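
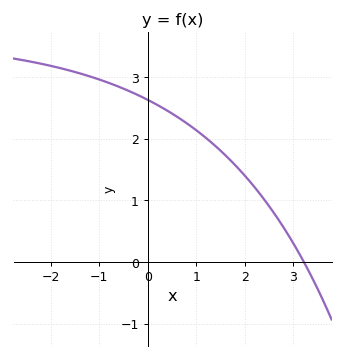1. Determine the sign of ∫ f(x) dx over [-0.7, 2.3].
positive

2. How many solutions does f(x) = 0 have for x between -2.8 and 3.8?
1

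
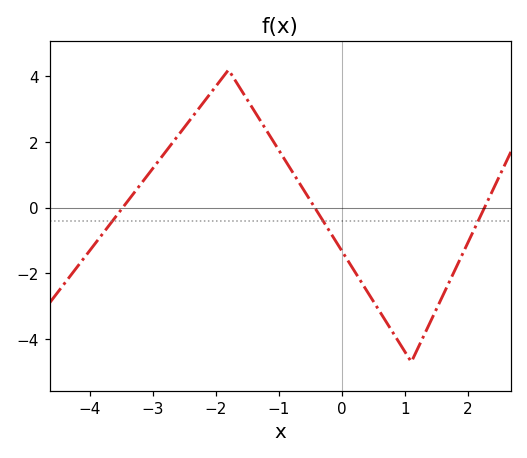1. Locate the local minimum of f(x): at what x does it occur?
1.1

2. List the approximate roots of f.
-3.5, -0.4, 2.3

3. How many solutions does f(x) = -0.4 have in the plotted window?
3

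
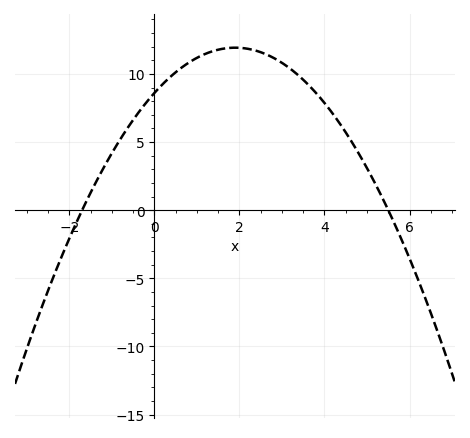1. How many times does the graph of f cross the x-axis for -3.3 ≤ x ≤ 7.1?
2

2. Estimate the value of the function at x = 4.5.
5.5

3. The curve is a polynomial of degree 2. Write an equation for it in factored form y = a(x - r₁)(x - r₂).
y = -0.92(x + 1.7)(x - 5.5)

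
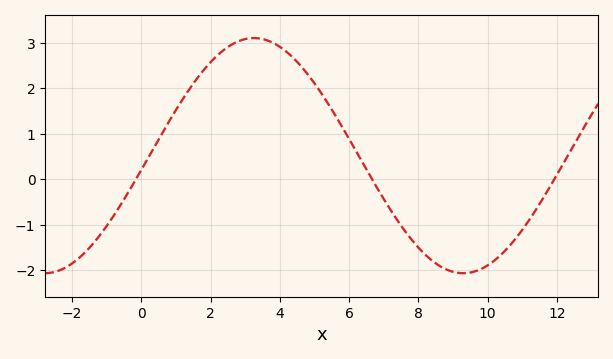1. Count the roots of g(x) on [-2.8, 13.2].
3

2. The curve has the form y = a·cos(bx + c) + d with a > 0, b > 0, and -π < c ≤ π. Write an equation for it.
y = 2.59cos(0.52x - 1.69) + 0.52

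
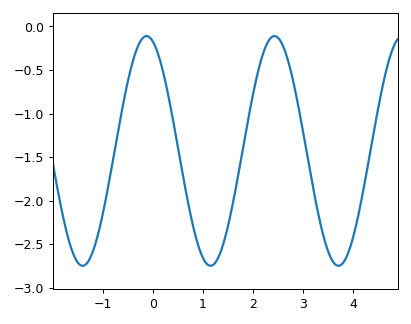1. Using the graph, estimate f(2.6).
-0.2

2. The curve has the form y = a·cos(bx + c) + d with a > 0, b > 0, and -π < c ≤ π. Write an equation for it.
y = 1.32cos(2.5x + 0.3) - 1.43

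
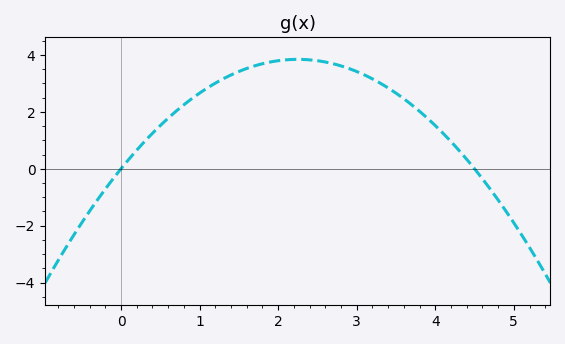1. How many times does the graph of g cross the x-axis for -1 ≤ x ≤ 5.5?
2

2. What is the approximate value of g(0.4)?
1.25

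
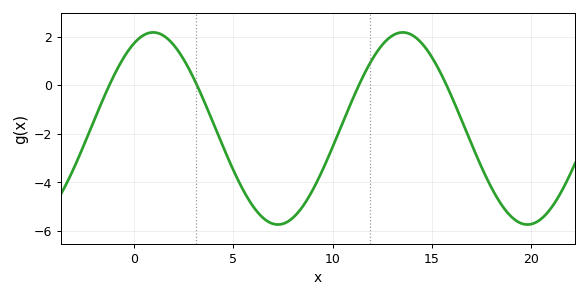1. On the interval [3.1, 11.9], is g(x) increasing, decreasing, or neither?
neither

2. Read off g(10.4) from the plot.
-1.8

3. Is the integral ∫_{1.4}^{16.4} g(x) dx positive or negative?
negative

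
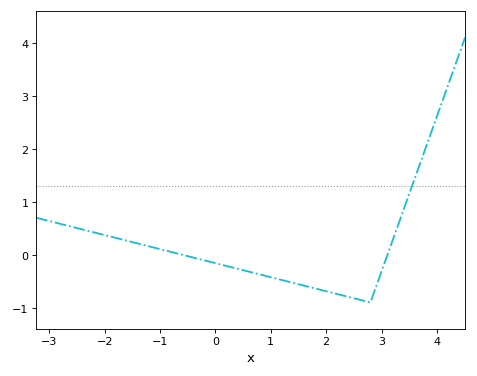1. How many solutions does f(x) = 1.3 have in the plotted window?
1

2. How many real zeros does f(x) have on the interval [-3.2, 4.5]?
2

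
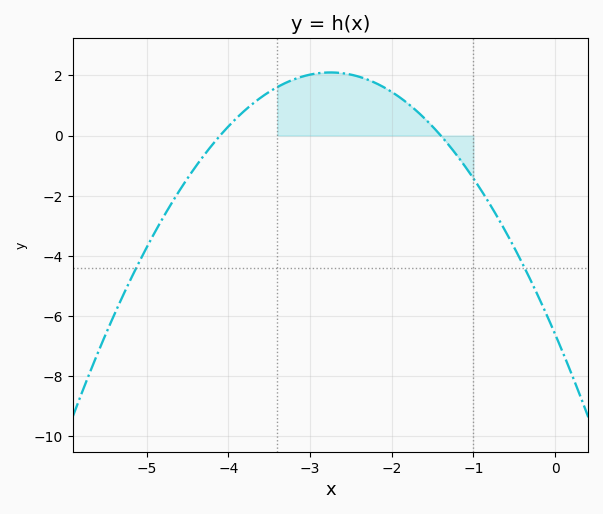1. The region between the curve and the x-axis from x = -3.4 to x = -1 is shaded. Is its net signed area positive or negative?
positive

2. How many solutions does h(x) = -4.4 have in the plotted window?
2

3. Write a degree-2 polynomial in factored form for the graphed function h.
y = -1.15(x + 4.1)(x + 1.4)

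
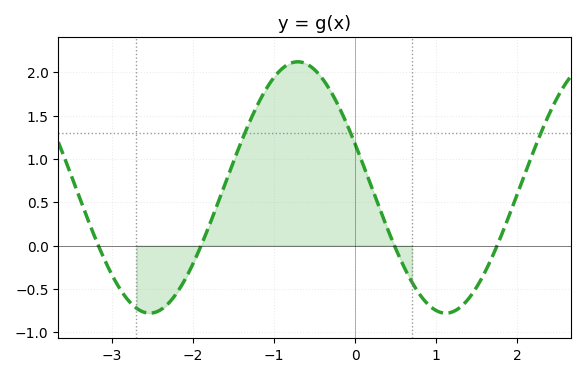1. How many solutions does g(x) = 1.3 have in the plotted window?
3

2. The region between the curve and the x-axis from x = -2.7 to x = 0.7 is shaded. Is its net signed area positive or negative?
positive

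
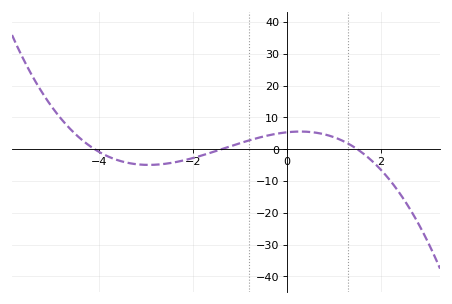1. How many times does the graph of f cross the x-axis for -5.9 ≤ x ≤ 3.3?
3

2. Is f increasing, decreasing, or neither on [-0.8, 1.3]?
neither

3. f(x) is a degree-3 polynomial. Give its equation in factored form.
y = -0.62(x + 4.1)(x + 1.4)(x - 1.5)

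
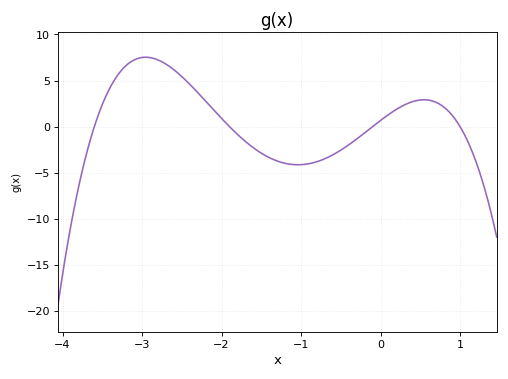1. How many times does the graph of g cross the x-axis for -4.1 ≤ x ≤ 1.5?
4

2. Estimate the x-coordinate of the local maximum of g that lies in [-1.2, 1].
0.5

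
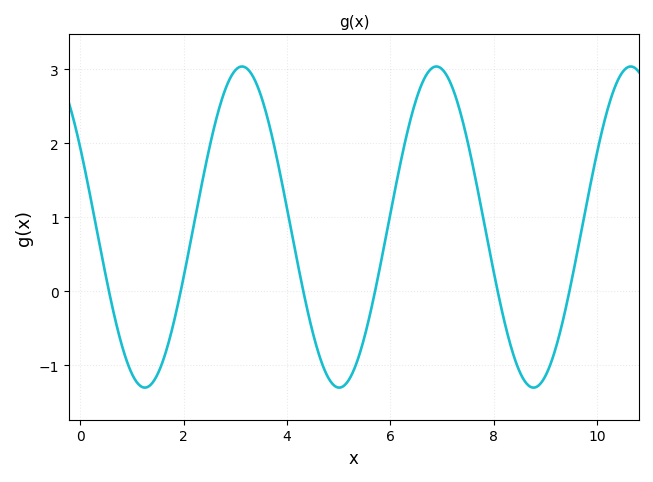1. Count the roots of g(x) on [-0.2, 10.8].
6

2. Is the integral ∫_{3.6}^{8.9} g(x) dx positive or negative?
positive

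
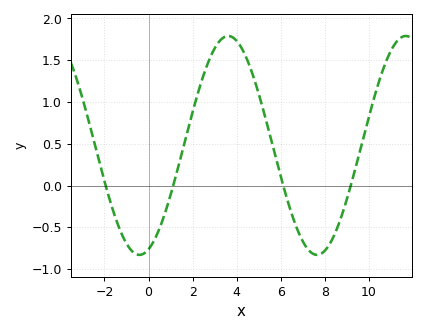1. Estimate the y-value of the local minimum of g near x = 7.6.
-0.85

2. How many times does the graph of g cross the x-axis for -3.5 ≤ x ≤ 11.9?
4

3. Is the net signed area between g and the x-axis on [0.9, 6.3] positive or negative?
positive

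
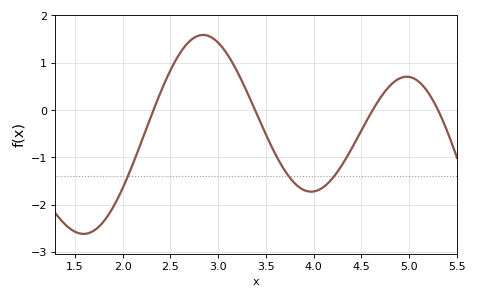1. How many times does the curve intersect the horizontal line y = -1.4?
3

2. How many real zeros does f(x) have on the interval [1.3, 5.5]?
4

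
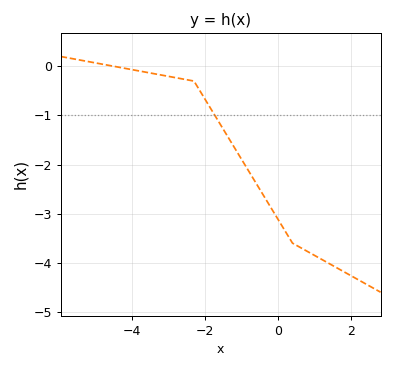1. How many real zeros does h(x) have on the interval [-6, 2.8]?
1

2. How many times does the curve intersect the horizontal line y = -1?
1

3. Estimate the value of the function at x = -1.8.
-0.9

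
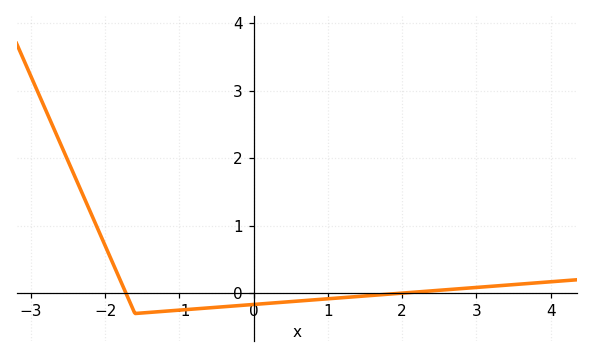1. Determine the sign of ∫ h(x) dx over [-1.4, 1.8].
negative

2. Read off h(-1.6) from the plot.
-0.3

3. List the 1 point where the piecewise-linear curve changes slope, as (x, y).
(-1.6, -0.3)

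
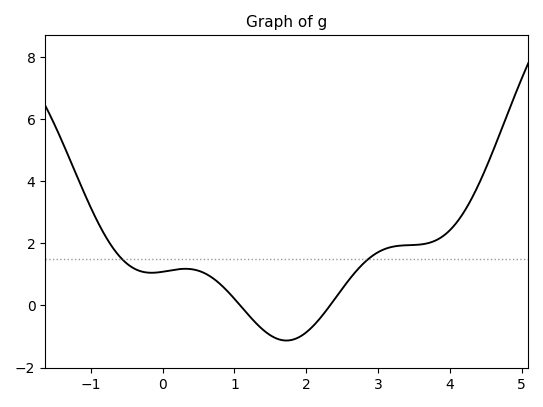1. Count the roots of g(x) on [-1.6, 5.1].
2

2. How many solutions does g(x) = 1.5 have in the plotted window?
2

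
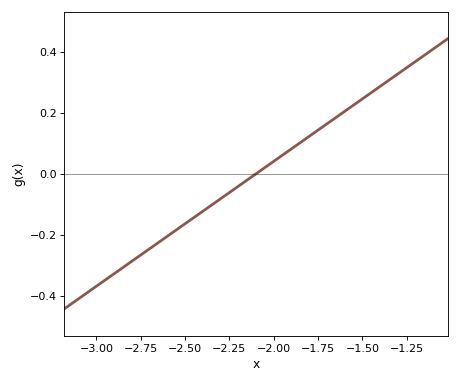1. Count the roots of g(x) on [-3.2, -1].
1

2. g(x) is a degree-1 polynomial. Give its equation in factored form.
y = 0.41(x + 2.1)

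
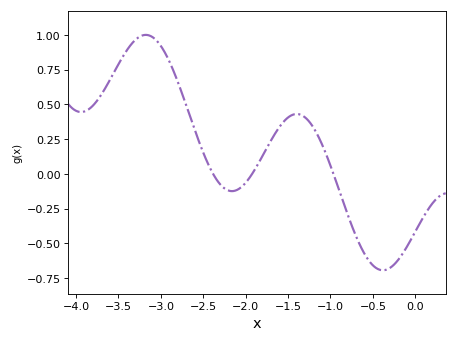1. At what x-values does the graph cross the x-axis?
-2.38, -1.92, -0.965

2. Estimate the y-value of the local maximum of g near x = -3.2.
1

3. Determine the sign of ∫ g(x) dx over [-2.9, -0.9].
positive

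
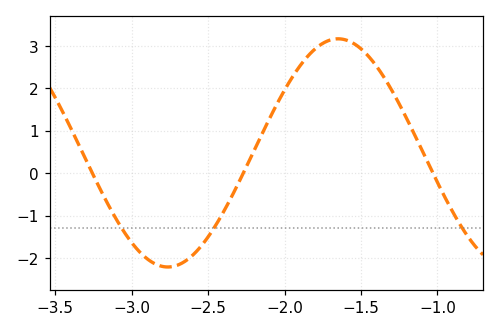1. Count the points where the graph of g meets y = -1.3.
3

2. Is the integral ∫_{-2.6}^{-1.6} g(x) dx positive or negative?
positive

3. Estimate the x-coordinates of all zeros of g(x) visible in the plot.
-3.26, -2.27, -1.03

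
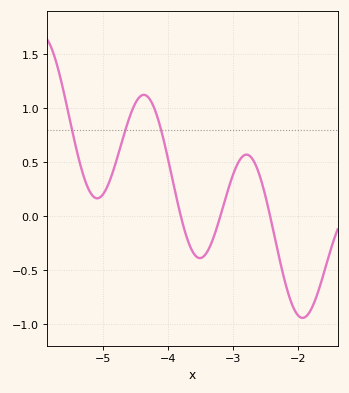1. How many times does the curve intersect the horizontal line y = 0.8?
3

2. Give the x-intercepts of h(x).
-3.81, -3.2, -2.44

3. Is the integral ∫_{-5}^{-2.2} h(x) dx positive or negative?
positive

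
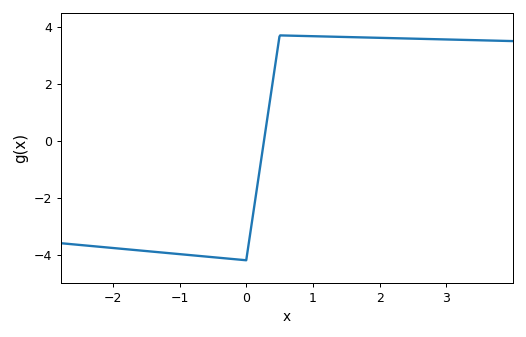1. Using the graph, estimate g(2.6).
3.6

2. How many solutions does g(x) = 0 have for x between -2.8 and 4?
1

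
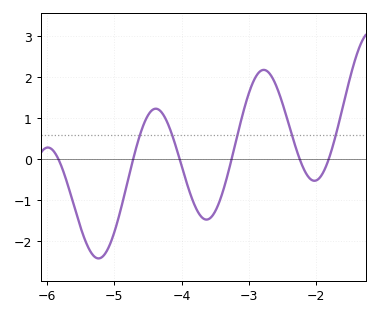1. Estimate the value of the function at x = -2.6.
1.8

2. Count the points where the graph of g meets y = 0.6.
5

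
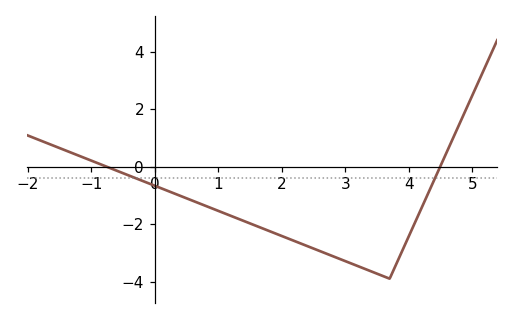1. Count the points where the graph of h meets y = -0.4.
2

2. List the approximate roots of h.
-0.76, 4.5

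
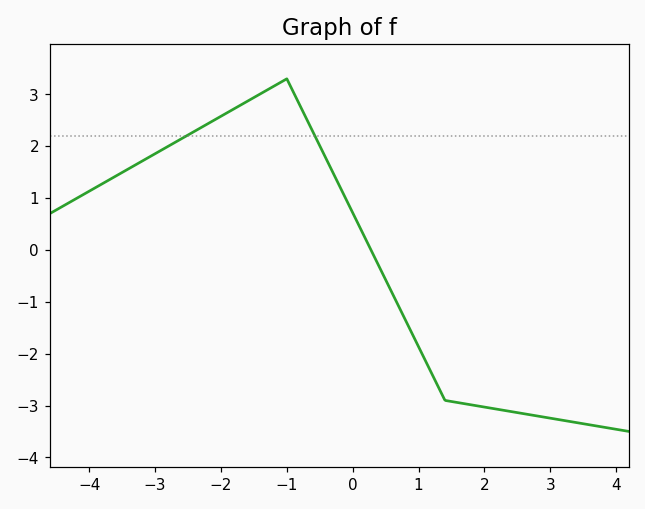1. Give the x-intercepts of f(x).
0.277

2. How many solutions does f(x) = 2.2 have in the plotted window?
2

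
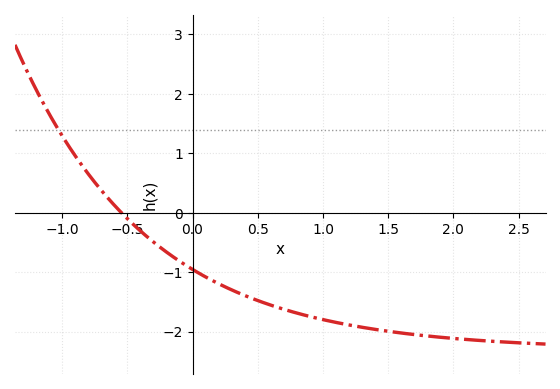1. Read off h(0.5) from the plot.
-1.47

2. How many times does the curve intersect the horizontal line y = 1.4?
1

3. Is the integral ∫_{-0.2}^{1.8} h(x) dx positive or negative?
negative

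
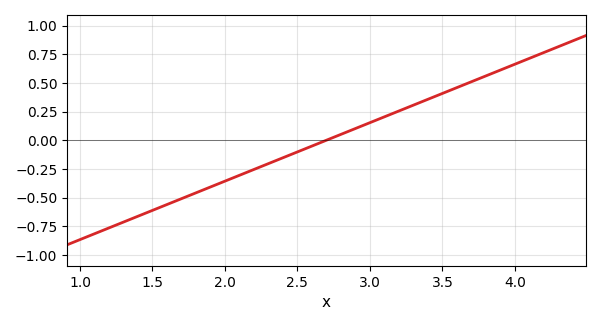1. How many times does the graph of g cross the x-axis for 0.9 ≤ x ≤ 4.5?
1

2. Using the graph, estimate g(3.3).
0.306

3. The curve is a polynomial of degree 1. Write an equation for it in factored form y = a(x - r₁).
y = 0.51(x - 2.7)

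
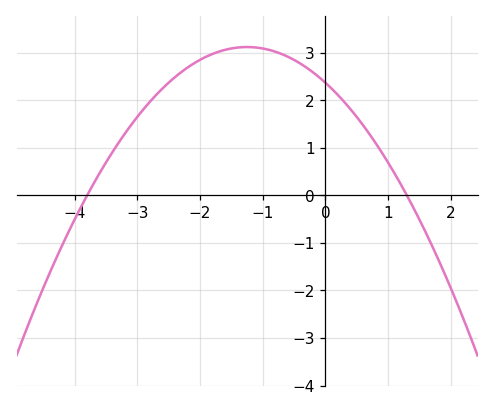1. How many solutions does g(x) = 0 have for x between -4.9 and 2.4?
2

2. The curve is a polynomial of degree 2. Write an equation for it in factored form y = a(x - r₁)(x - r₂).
y = -0.48(x + 3.8)(x - 1.3)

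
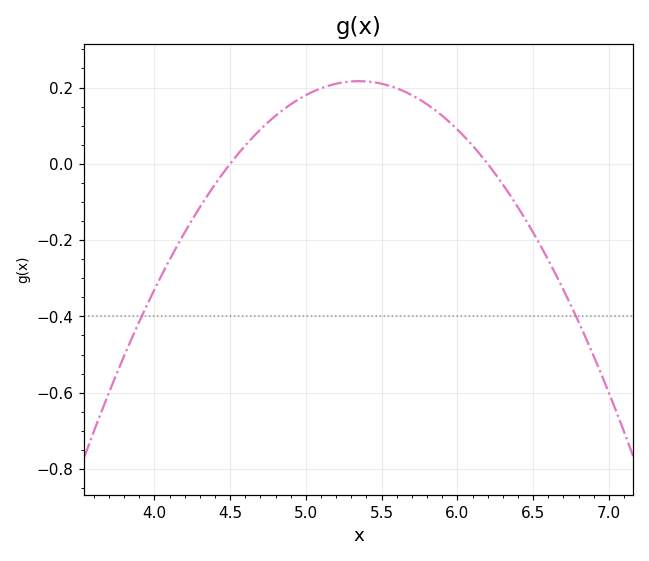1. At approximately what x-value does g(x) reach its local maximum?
5.35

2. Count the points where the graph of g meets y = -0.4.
2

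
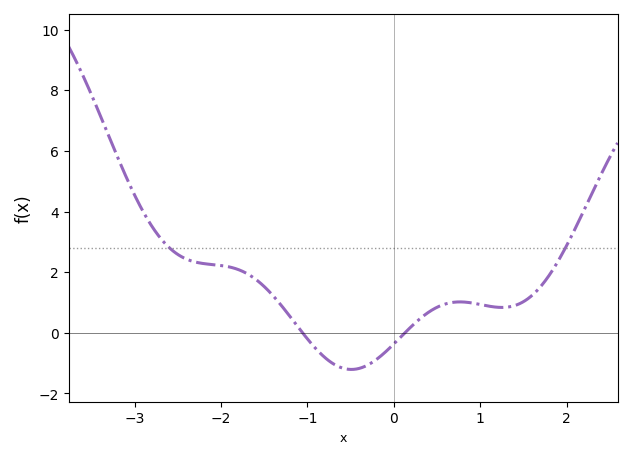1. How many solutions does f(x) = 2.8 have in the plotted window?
2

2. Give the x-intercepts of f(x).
-1.1, 0.1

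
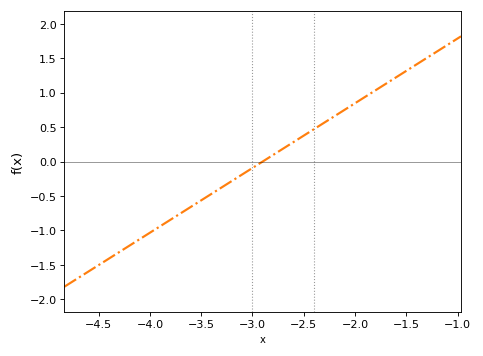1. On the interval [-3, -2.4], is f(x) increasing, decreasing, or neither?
increasing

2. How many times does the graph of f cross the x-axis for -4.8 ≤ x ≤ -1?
1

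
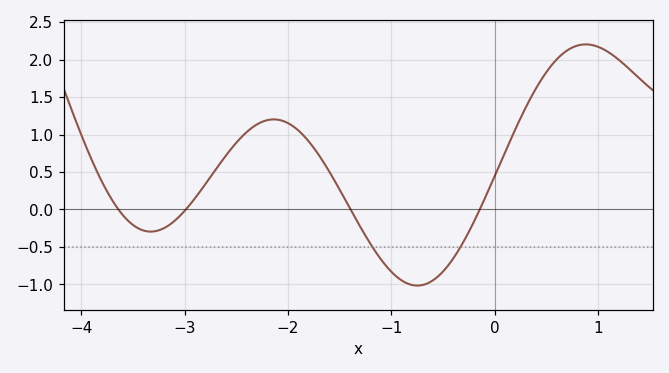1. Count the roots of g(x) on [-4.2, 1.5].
4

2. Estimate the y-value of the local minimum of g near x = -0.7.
-1.02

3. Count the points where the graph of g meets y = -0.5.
2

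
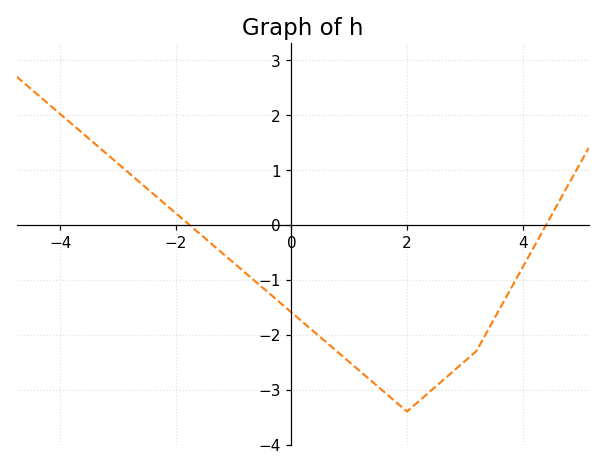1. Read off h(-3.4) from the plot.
1.47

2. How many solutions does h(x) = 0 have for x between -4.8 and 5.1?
2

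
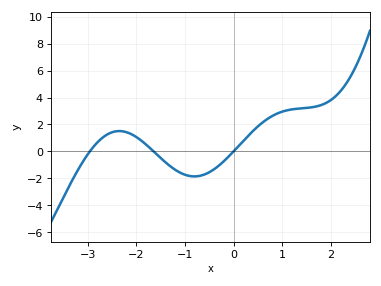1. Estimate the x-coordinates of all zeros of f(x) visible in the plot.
-2.96, -1.64, 0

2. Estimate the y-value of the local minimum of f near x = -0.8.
-1.86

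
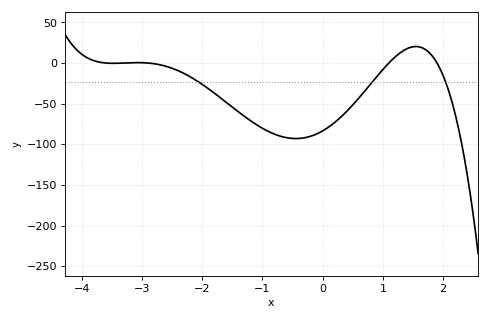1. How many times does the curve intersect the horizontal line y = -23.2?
3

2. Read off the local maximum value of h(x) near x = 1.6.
20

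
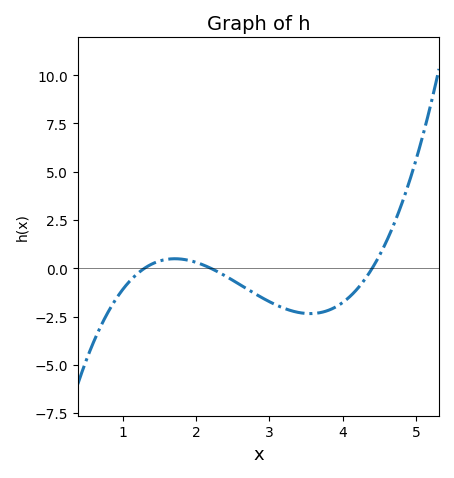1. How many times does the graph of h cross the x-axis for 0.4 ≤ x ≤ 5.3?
3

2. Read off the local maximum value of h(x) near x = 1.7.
0.4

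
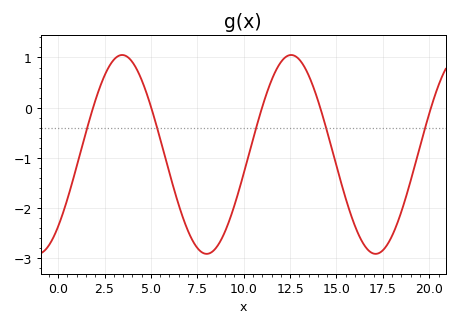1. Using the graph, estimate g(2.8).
0.9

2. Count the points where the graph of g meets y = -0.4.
5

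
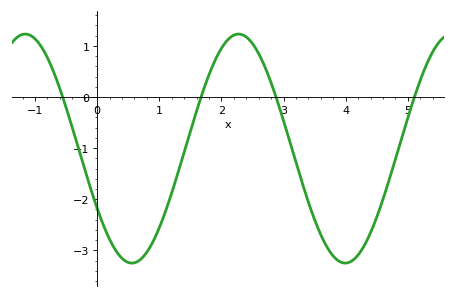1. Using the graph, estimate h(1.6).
-0.3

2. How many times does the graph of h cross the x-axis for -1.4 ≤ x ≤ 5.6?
4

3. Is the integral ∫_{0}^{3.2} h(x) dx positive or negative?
negative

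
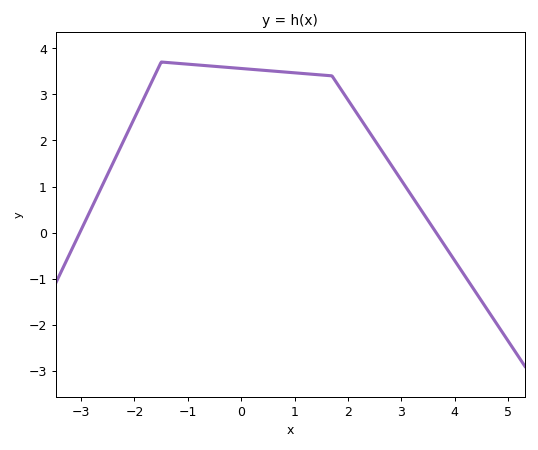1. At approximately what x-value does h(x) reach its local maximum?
-1.4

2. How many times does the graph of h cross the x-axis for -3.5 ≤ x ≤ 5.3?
2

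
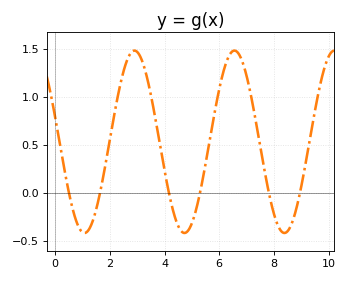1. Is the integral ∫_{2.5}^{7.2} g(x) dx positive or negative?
positive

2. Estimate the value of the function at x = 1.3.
-0.35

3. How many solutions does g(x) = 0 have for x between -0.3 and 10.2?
6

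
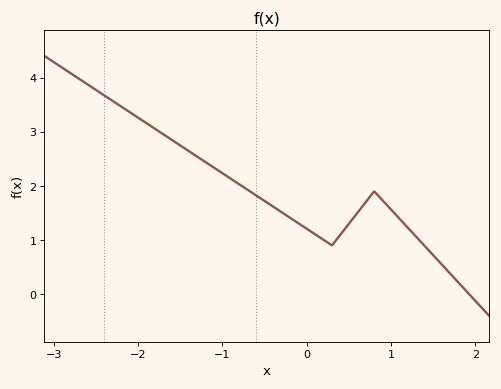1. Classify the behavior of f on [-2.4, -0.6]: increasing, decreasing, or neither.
decreasing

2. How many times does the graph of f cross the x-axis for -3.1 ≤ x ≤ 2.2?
1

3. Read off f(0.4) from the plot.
1.1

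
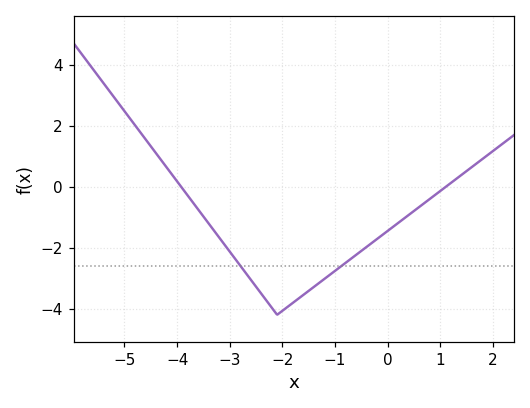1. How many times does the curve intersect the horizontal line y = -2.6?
2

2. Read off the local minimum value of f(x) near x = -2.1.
-4.2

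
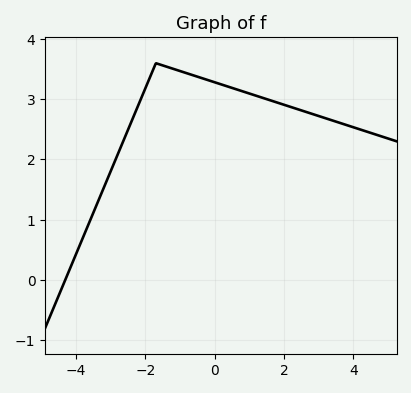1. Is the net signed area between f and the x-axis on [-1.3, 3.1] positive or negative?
positive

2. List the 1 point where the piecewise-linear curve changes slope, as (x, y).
(-1.7, 3.6)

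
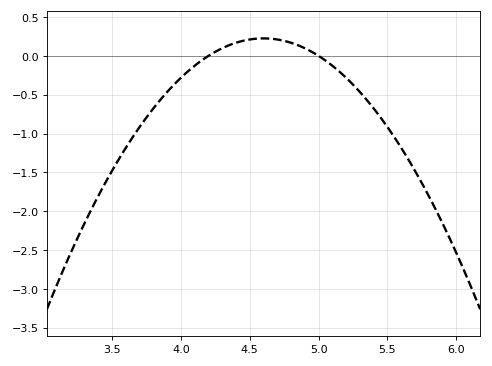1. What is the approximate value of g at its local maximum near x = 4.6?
0.25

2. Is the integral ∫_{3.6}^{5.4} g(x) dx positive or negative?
negative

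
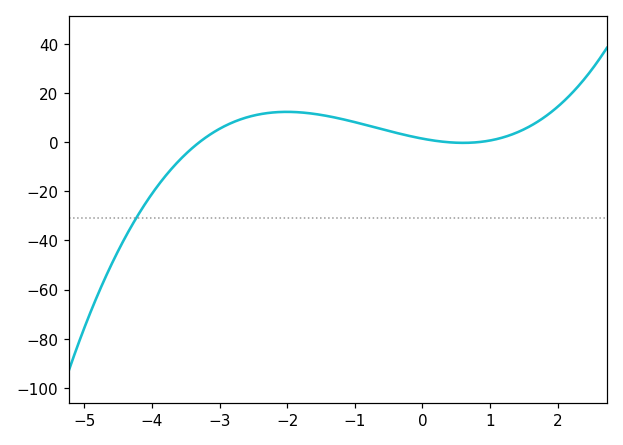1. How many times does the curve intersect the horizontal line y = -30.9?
1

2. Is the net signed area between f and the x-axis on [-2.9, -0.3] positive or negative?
positive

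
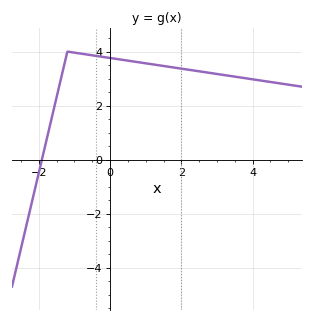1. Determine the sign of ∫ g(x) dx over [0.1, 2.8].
positive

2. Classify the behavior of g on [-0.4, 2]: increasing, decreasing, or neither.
decreasing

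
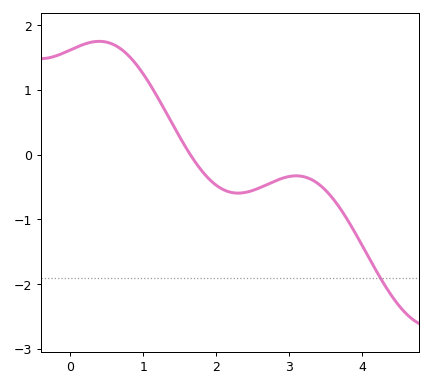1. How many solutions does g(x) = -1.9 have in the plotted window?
1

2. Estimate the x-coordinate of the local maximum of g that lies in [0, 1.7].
0.398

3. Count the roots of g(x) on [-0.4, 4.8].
1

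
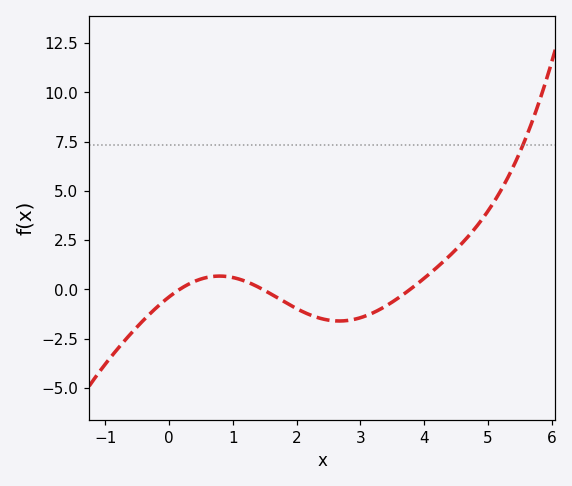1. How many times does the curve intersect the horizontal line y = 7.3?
1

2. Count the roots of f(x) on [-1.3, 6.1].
3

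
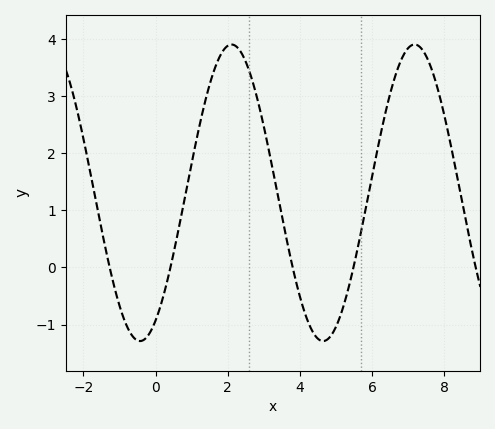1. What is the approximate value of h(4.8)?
-1.2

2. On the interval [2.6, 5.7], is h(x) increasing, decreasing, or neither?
neither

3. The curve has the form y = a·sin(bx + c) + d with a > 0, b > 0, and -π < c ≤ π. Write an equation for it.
y = 2.6sin(1.2x - 1) + 1.31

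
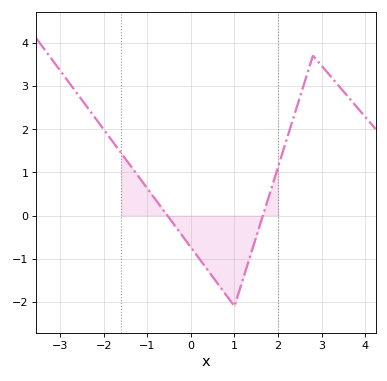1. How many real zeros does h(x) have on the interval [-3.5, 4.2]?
2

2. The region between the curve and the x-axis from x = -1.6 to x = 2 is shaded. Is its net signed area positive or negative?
negative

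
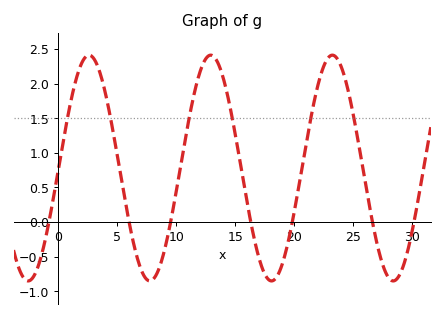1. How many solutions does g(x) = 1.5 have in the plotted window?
6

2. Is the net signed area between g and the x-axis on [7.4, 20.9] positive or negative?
positive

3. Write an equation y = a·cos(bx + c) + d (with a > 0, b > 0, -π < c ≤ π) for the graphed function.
y = 1.63cos(0.61x - 1.6) + 0.78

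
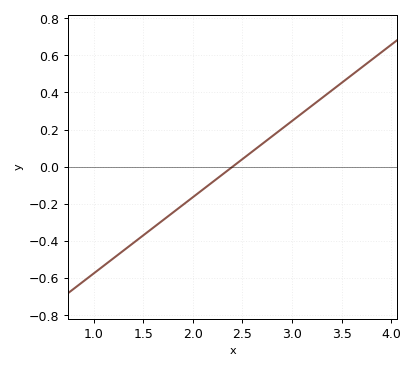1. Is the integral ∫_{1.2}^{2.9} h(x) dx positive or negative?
negative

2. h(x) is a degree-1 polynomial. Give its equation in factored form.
y = 0.41(x - 2.4)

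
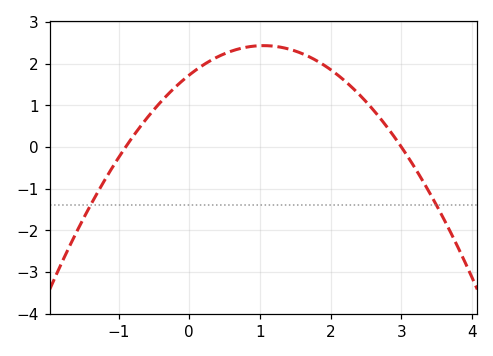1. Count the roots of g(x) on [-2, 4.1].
2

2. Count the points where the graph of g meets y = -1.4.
2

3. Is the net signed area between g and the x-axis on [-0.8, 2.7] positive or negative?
positive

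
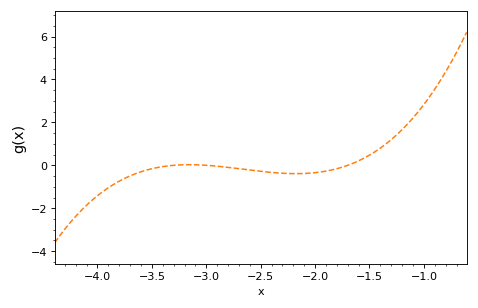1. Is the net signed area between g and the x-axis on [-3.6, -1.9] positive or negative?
negative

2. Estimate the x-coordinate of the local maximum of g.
-3.16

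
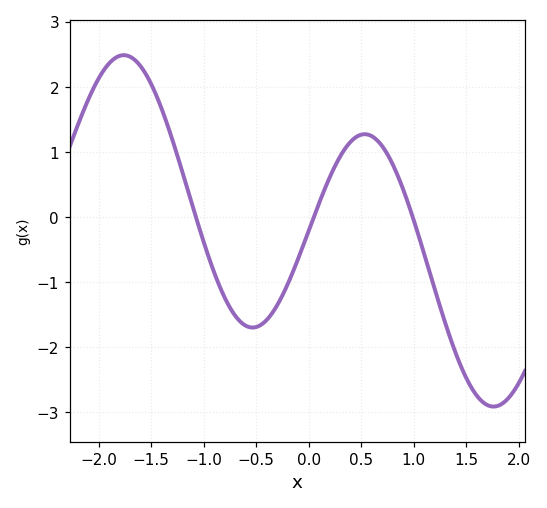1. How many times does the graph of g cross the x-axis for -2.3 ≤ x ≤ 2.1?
3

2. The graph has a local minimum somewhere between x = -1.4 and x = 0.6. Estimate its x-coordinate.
-0.534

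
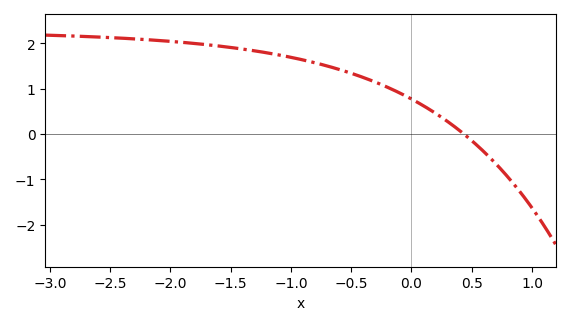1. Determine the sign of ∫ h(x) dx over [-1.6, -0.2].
positive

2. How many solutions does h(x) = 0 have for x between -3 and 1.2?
1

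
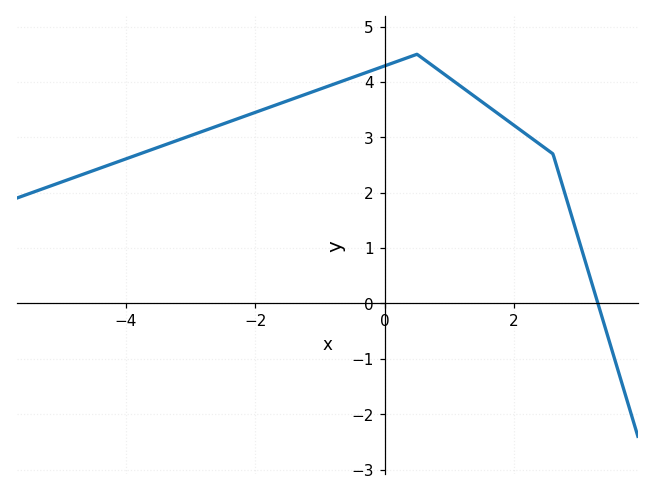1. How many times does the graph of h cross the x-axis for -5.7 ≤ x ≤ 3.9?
1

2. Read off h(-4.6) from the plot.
2.4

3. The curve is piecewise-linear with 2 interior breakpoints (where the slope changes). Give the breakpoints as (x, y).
(0.5, 4.5); (2.6, 2.7)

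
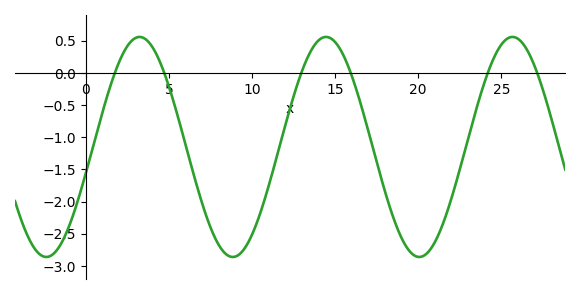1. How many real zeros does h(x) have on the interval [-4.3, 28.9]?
6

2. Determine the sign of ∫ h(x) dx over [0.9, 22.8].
negative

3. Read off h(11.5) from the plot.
-1.3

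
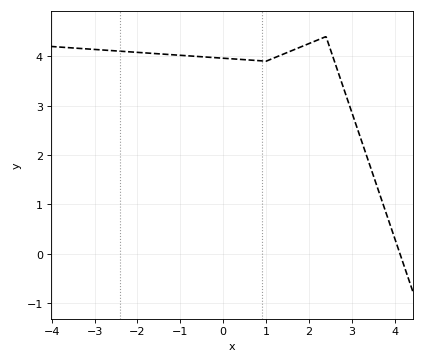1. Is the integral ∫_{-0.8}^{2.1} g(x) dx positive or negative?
positive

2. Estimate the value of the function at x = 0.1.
4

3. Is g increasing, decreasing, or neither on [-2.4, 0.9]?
decreasing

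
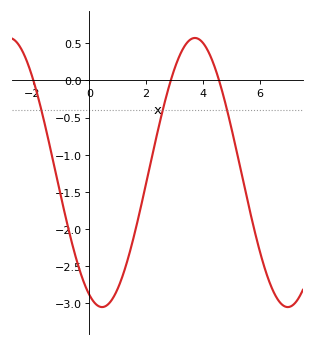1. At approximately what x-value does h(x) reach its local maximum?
3.8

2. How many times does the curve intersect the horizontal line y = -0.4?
3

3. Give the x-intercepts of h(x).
-2, 2.8, 4.6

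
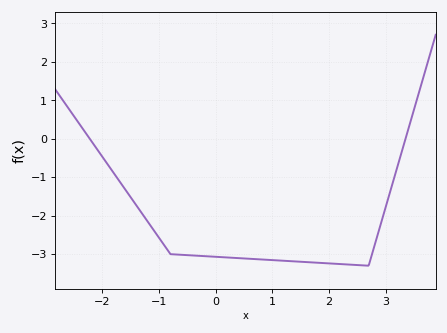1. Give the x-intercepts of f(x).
-2.23, 3.35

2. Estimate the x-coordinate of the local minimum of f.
2.7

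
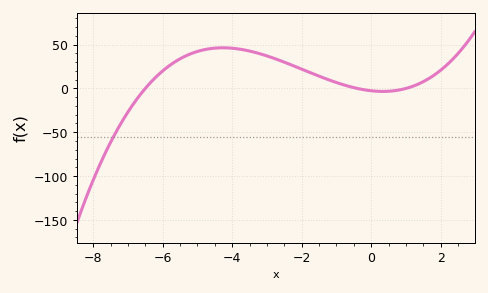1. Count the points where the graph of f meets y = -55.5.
1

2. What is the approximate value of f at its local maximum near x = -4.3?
45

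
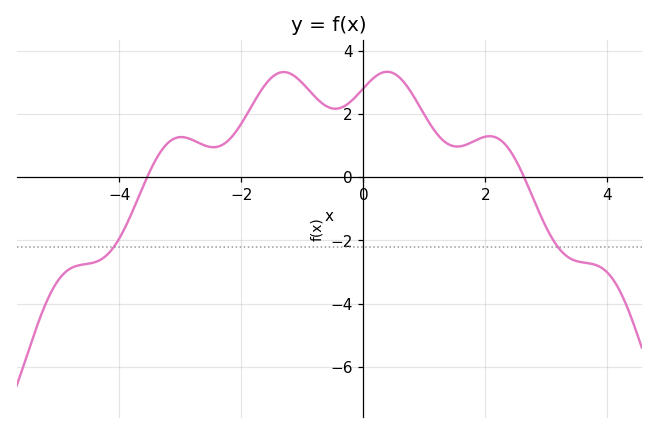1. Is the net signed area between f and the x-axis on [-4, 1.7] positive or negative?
positive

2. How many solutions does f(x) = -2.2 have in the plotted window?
2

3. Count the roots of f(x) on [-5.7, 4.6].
2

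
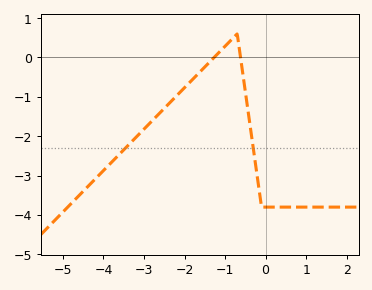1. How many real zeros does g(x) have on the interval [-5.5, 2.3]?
2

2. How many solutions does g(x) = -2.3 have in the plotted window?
2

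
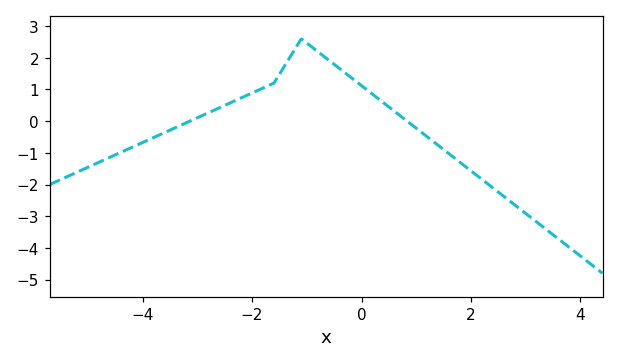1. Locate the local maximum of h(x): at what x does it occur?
-1.2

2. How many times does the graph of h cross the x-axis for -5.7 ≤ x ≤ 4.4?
2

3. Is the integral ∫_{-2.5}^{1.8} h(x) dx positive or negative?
positive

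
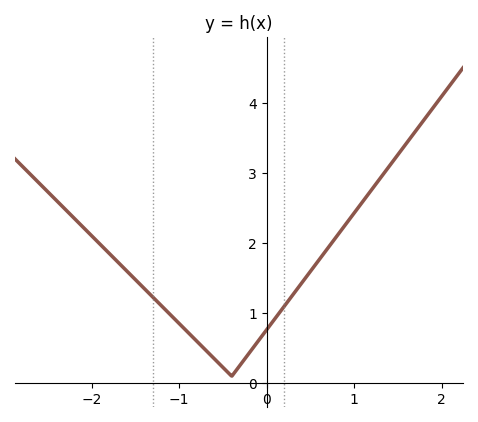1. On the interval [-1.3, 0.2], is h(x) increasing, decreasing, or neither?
neither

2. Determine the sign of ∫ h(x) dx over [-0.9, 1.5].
positive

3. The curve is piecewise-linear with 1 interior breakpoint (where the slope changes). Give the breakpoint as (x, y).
(-0.4, 0.1)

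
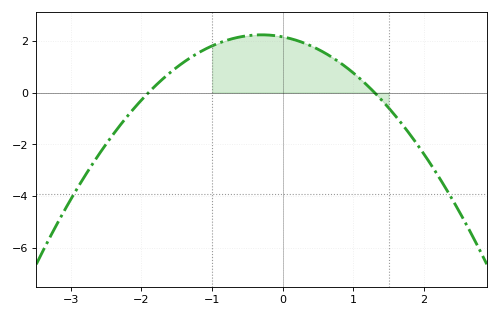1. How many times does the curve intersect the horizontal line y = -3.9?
2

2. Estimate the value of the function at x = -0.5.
2.19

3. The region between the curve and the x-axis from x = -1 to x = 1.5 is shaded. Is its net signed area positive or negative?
positive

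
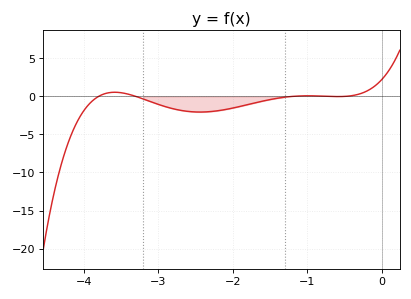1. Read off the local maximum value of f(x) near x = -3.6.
0.5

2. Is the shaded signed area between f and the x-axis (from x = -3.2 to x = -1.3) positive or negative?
negative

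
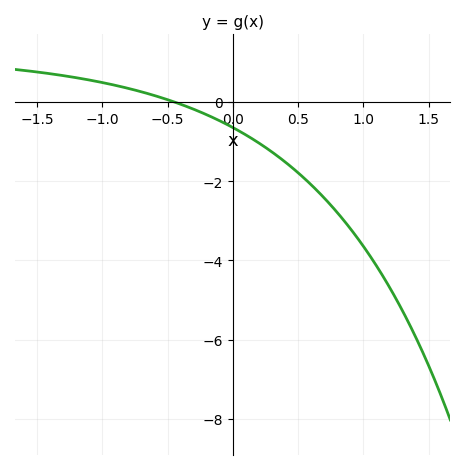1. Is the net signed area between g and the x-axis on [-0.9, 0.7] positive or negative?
negative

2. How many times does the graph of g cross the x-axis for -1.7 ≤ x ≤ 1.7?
1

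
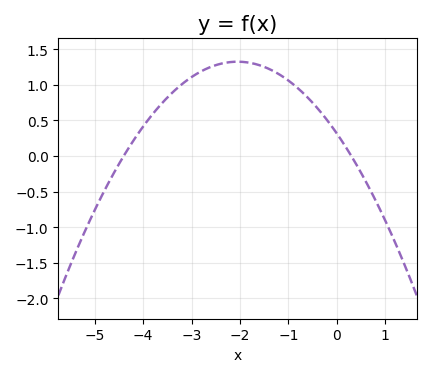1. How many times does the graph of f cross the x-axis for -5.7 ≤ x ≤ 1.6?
2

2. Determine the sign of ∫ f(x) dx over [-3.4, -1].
positive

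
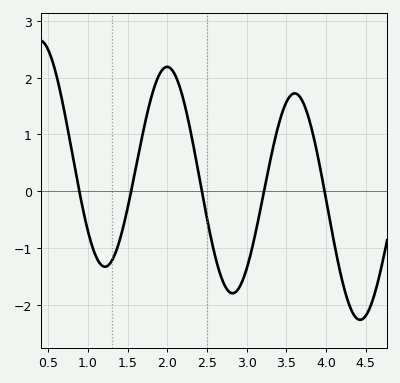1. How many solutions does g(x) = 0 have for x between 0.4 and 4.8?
5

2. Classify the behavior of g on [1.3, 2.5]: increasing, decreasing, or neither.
neither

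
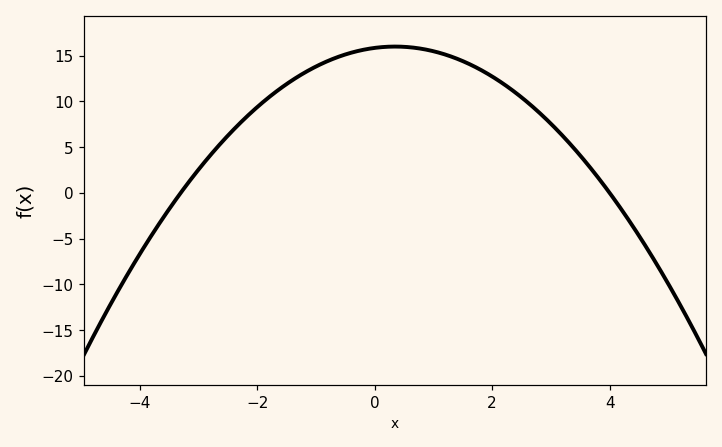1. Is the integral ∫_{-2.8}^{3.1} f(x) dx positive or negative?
positive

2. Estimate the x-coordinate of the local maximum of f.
0.4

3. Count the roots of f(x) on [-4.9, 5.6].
2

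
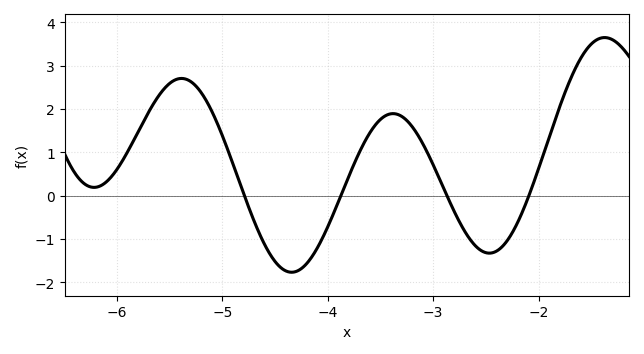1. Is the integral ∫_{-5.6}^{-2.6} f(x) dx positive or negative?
positive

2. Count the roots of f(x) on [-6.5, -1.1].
4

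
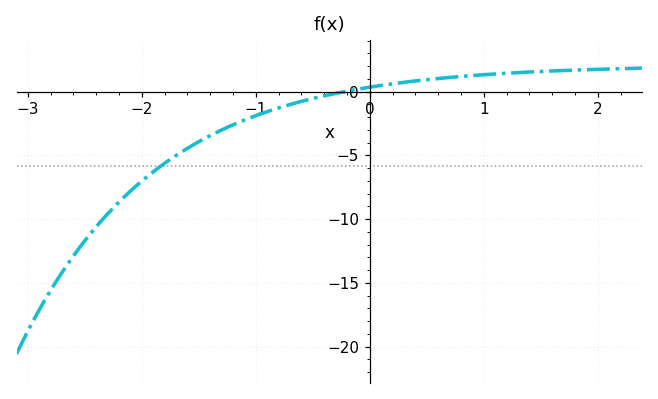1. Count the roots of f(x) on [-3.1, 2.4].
1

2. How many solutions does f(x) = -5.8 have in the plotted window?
1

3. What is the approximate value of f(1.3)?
1.5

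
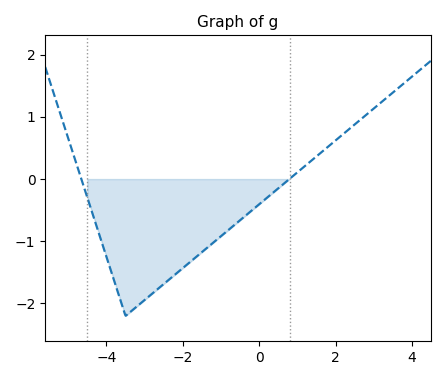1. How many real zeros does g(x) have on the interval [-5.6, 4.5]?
2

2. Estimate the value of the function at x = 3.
1.1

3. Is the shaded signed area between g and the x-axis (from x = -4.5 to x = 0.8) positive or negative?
negative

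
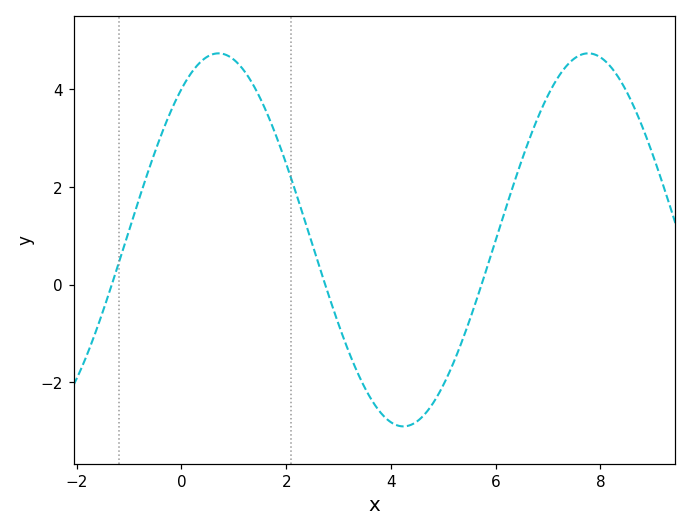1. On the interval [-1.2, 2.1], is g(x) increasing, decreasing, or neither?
neither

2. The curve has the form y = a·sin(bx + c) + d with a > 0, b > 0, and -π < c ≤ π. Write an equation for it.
y = 3.82sin(0.89x + 0.94) + 0.92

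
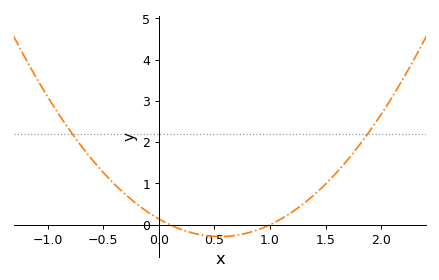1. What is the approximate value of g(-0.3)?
0.733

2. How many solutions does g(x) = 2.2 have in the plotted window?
2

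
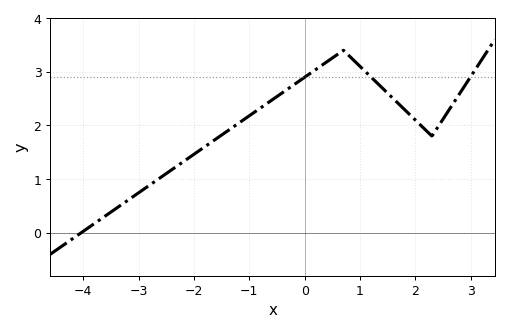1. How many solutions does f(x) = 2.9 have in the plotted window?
3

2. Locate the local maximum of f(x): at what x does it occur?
0.8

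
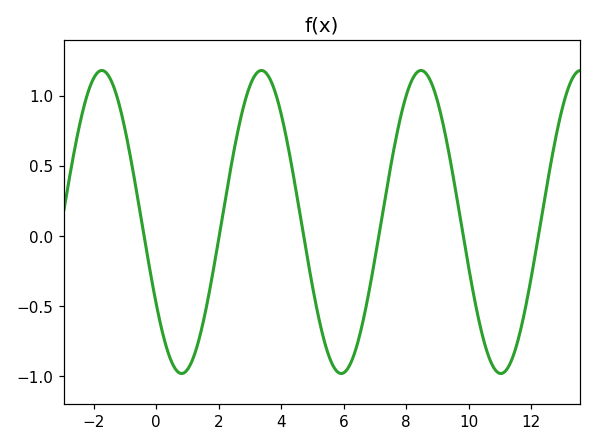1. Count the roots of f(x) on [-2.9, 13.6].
6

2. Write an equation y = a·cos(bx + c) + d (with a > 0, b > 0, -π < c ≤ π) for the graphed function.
y = 1.08cos(1.2x + 2.1) + 0.1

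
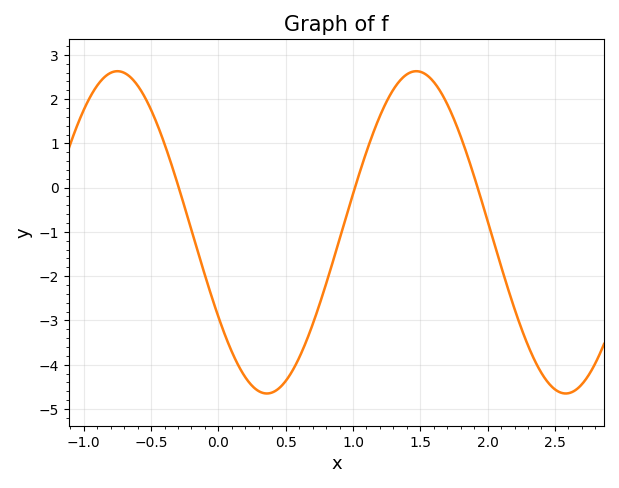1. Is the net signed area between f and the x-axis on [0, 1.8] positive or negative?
negative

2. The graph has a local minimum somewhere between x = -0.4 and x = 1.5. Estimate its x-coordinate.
0.36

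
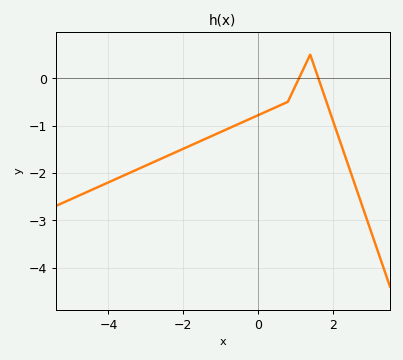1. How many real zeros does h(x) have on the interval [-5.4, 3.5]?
2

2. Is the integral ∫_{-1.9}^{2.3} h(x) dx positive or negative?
negative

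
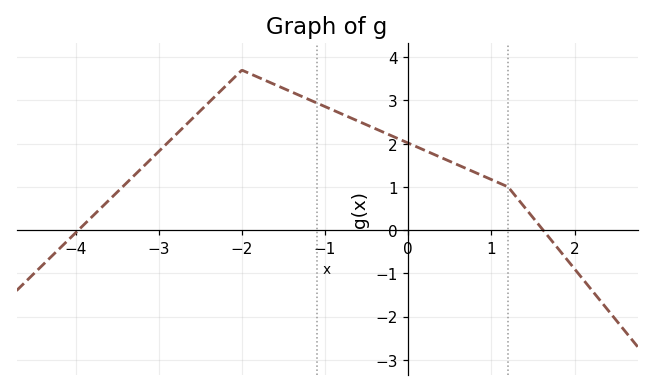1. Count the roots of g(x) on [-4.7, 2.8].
2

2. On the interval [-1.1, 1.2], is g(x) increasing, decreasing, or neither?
decreasing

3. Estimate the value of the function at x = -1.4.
3.19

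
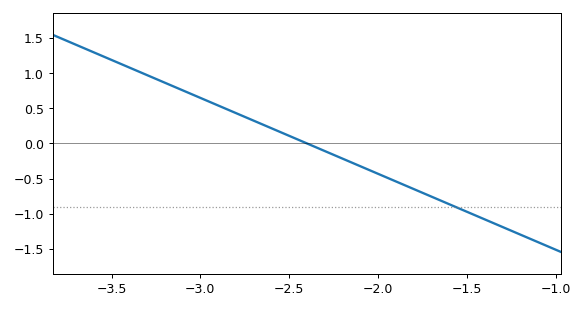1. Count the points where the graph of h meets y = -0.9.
1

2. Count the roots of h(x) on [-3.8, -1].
1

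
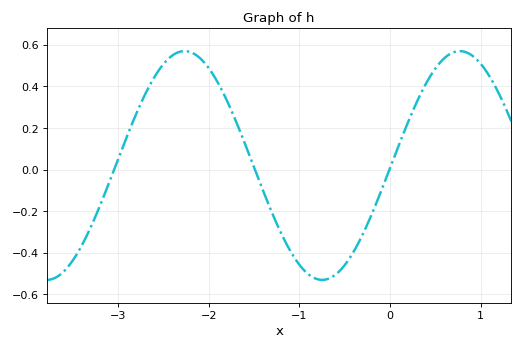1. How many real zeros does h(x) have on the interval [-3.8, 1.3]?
3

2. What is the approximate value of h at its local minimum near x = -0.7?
-0.53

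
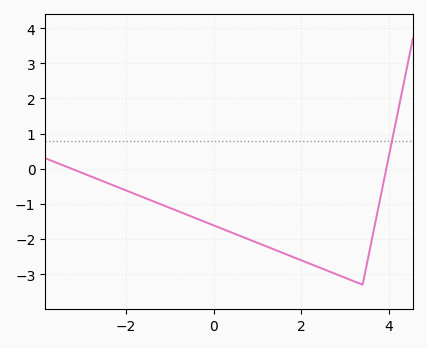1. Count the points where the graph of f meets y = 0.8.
1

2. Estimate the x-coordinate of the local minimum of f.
3.4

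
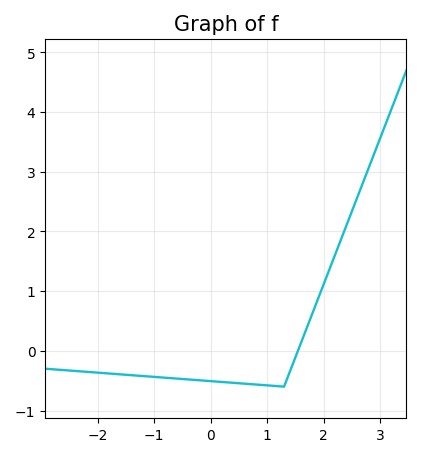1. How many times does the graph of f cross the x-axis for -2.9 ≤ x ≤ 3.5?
1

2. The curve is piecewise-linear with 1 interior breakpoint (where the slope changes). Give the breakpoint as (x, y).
(1.3, -0.6)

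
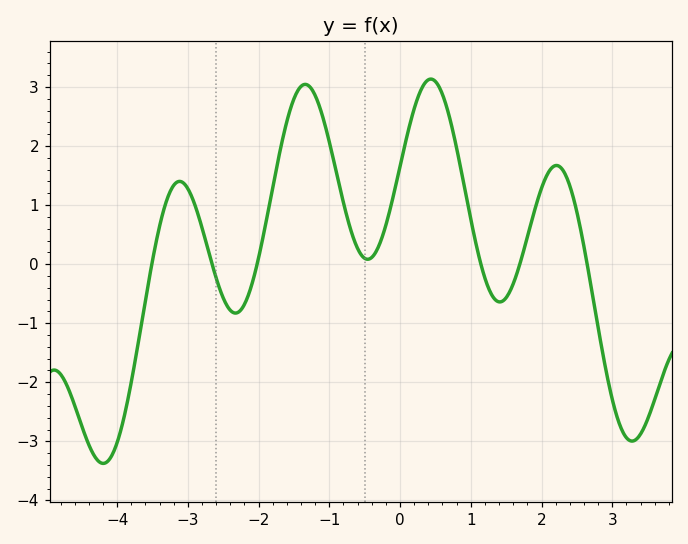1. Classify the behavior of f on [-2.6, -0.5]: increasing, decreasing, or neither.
neither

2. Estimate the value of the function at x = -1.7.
1.9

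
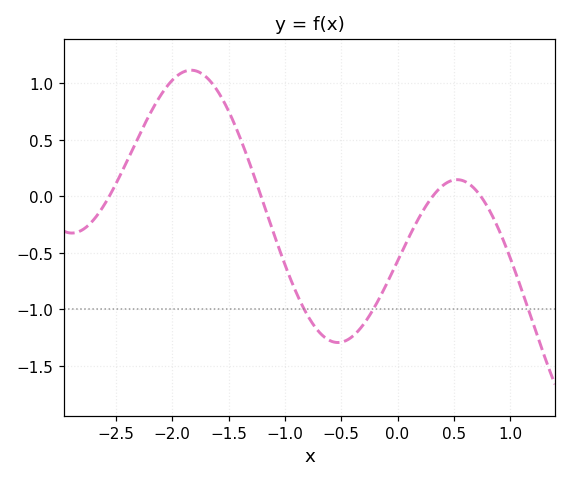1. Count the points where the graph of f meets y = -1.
3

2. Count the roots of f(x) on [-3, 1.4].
4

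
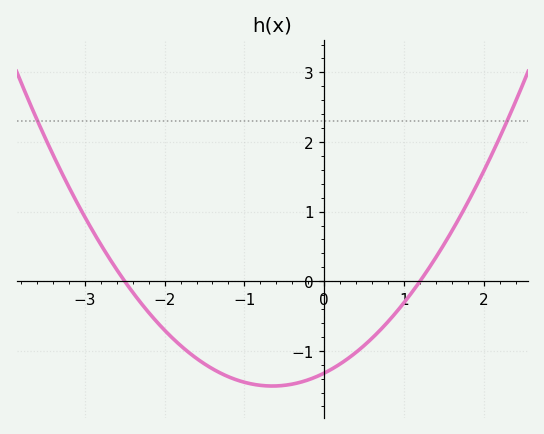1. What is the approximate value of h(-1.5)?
-1.19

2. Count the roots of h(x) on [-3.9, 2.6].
2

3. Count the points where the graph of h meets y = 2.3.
2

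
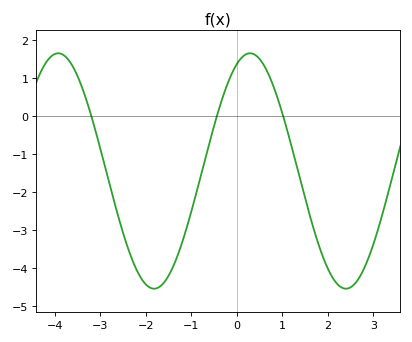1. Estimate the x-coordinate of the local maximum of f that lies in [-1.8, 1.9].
0.289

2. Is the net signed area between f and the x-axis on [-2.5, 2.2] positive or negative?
negative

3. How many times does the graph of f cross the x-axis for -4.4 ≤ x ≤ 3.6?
3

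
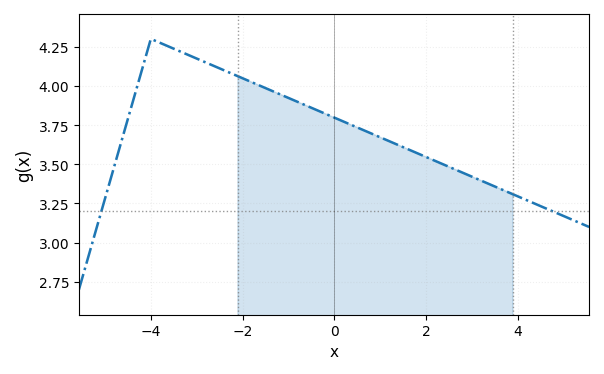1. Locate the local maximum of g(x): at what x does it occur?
-4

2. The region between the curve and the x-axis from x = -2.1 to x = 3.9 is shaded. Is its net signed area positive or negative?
positive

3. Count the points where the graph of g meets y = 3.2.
2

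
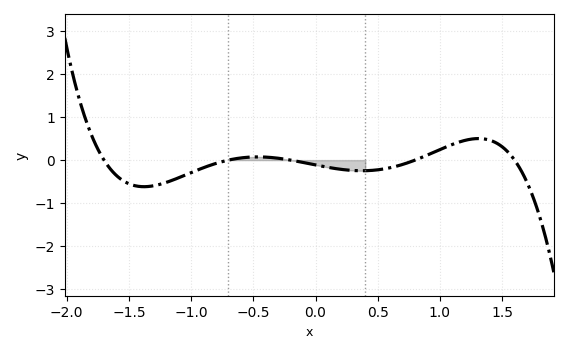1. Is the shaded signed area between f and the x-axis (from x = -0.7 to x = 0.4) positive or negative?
negative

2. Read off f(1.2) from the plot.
0.457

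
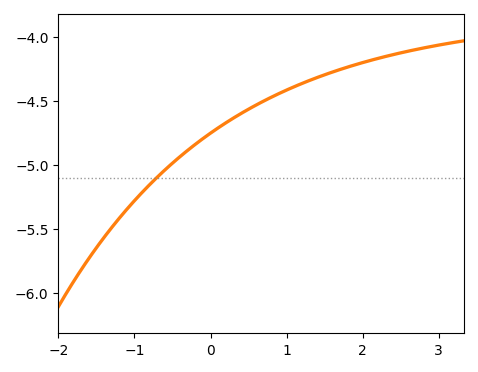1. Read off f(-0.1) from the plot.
-4.79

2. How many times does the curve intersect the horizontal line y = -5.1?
1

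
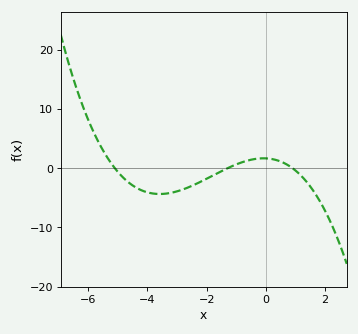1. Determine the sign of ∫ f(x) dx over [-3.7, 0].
negative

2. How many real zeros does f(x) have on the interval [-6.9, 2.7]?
3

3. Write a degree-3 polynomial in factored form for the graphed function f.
y = -0.28(x + 5.1)(x + 1.3)(x - 0.9)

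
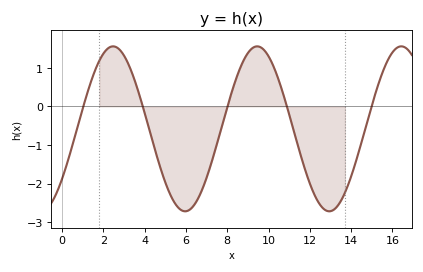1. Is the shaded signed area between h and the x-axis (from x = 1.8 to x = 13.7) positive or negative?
negative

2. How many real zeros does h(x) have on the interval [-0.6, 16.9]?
5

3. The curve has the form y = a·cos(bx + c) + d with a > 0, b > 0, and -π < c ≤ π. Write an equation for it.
y = 2.14cos(0.9x - 2.2) - 0.58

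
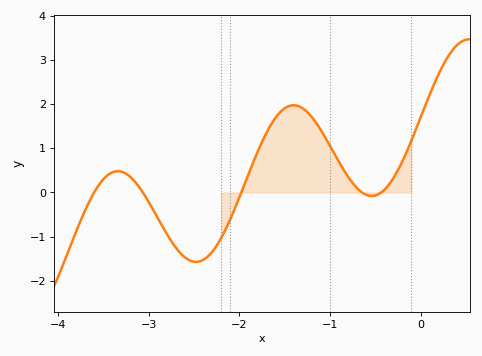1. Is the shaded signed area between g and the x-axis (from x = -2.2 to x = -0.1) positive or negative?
positive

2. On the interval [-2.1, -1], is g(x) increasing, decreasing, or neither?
neither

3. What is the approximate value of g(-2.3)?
-1.35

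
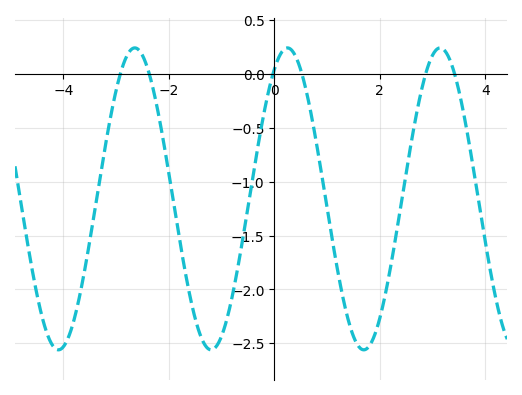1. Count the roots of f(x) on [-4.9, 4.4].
6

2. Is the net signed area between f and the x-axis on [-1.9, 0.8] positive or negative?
negative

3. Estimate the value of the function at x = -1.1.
-2.53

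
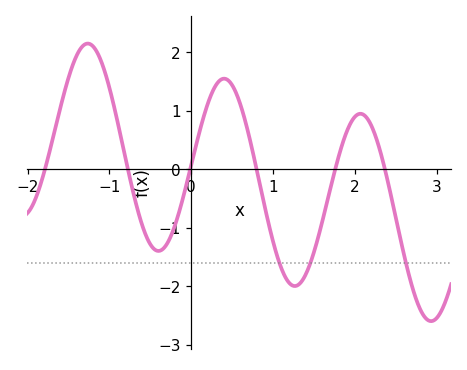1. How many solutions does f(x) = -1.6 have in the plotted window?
3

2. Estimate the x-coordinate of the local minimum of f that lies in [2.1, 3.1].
2.93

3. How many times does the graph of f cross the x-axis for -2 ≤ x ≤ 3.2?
6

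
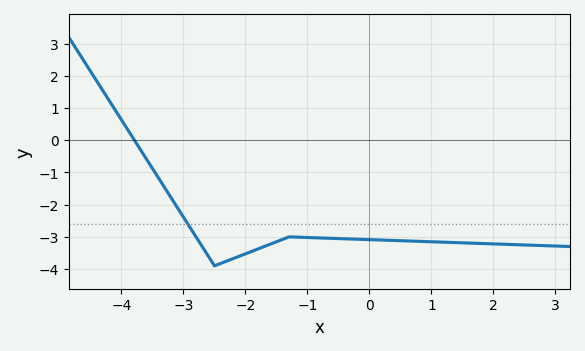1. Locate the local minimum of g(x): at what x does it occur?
-2.4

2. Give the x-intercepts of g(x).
-3.8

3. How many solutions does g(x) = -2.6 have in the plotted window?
1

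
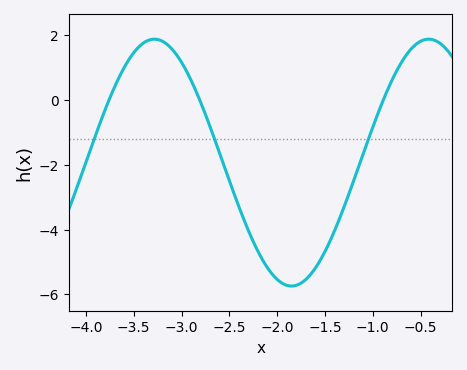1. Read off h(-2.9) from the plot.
0.607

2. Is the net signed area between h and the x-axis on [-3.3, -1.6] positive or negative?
negative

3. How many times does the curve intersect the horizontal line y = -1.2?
3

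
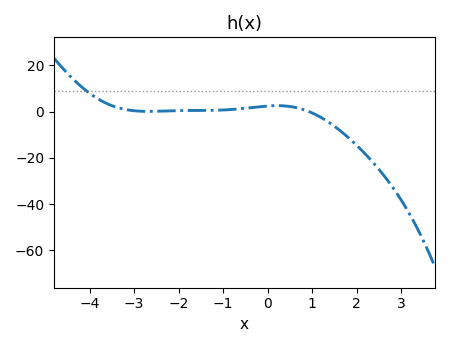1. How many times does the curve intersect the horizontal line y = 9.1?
1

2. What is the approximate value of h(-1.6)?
0.51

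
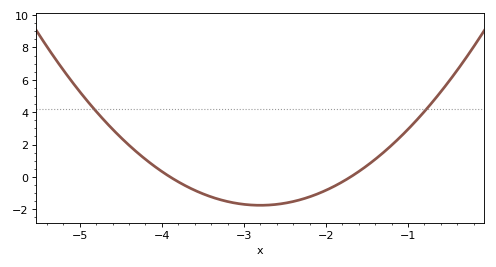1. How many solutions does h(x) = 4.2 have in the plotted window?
2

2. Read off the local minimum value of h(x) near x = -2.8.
-1.8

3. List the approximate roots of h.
-3.9, -1.7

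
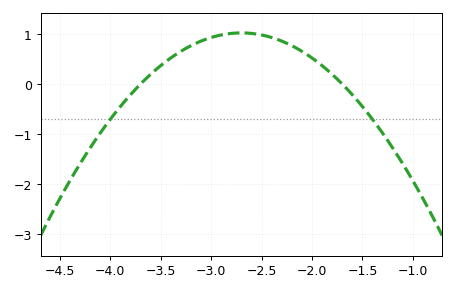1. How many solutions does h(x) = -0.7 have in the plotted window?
2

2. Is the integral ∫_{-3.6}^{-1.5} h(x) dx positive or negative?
positive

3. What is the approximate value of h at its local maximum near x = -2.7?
1.02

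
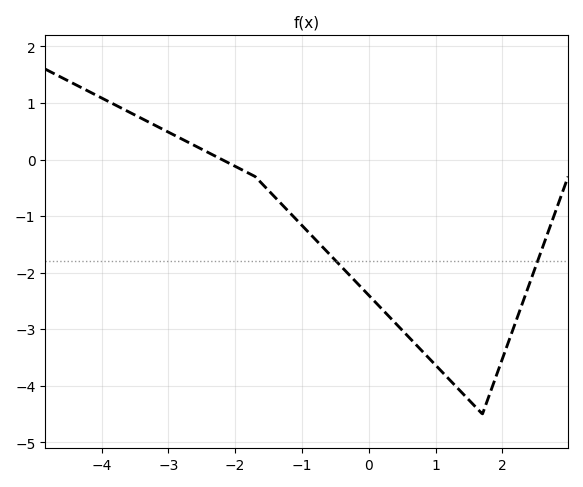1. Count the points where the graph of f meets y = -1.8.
2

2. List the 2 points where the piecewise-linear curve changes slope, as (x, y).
(-1.7, -0.3); (1.7, -4.5)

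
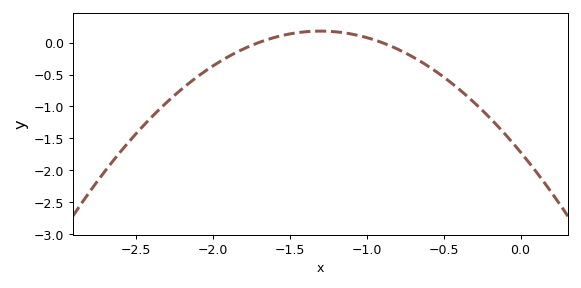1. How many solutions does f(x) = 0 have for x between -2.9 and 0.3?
2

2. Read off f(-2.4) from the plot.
-1.2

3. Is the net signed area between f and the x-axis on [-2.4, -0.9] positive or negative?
negative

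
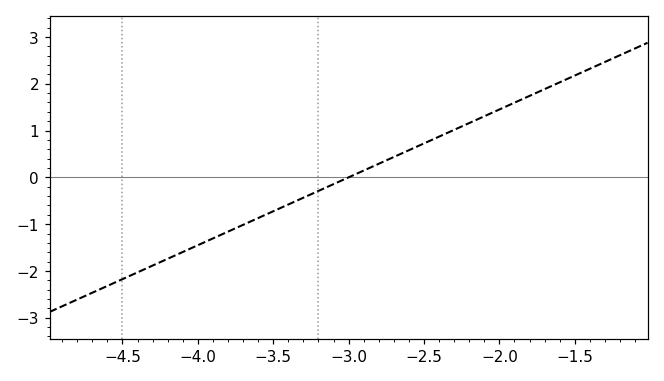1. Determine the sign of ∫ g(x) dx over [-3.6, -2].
positive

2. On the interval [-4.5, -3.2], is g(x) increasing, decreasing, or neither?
increasing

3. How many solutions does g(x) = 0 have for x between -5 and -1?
1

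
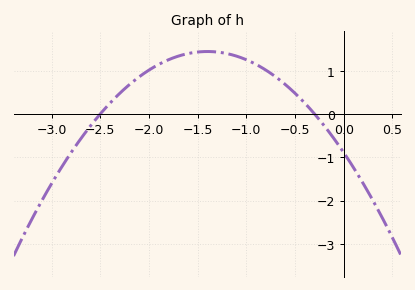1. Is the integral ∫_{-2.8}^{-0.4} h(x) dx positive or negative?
positive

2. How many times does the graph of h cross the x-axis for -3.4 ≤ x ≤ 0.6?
2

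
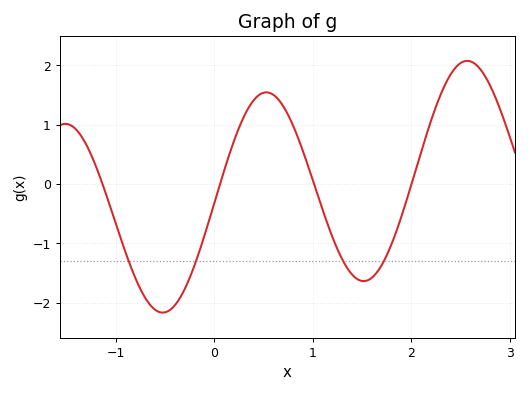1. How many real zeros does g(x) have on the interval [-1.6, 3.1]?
4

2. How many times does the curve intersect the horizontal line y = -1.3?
4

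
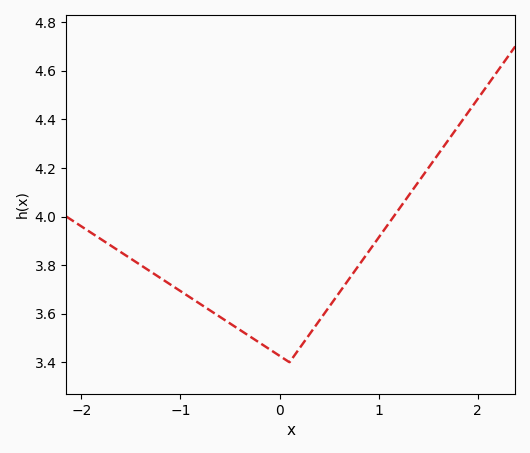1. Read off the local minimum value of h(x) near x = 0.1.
3.4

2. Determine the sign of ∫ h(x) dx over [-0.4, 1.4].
positive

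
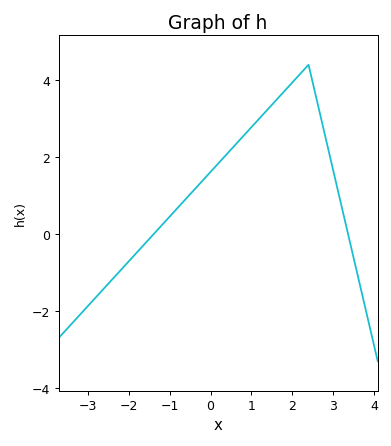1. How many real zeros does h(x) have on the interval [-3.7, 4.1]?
2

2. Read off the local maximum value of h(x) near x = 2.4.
4.4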